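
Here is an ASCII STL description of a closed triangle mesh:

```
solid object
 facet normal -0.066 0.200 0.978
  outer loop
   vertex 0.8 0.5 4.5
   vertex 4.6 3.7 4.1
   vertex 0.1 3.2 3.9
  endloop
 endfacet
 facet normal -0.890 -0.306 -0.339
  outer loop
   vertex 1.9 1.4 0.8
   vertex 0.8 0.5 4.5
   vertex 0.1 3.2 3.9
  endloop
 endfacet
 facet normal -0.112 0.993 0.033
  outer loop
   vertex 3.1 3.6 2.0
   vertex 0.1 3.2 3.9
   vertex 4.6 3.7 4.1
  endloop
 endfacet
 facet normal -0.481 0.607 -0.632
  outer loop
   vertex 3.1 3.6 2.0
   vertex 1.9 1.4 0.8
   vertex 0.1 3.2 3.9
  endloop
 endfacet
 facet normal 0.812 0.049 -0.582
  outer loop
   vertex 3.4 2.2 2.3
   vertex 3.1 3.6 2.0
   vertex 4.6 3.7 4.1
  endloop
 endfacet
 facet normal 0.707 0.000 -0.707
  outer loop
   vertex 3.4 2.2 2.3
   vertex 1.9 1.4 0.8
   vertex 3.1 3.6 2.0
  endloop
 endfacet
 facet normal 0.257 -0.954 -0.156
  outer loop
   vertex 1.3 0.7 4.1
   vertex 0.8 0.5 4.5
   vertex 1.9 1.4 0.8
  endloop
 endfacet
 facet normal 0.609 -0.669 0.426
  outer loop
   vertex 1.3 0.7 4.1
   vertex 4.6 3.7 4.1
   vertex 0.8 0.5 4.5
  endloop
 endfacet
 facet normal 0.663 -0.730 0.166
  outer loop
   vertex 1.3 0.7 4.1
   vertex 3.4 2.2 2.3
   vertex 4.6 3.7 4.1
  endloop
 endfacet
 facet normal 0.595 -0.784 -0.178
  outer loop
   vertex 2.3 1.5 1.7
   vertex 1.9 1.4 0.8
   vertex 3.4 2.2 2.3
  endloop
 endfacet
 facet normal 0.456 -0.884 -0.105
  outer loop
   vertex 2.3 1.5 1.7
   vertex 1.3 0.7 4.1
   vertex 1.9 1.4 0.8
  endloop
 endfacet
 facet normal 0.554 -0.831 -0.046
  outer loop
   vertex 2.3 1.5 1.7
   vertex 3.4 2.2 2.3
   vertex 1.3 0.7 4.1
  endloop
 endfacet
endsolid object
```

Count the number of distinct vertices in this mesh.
8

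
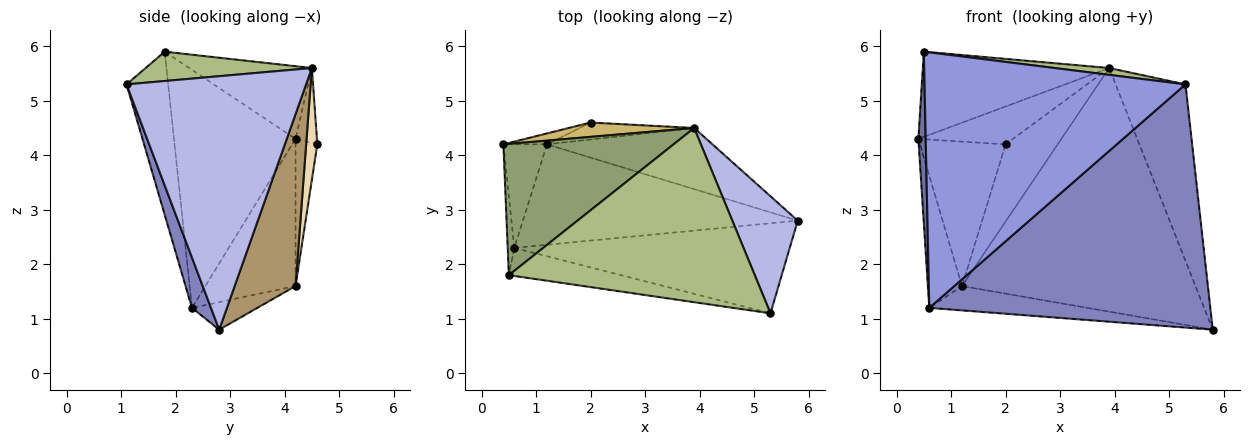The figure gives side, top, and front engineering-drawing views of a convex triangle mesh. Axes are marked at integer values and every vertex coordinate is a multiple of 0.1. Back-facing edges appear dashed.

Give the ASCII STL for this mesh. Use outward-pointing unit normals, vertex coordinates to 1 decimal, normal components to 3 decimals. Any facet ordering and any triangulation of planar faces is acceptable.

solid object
 facet normal -0.998 -0.060 -0.028
  outer loop
   vertex 0.6 2.3 1.2
   vertex 0.5 1.8 5.9
   vertex 0.4 4.2 4.3
  endloop
 endfacet
 facet normal 0.063 -0.936 -0.347
  outer loop
   vertex 0.6 2.3 1.2
   vertex 5.8 2.8 0.8
   vertex 5.3 1.1 5.3
  endloop
 endfacet
 facet normal -0.157 -0.982 -0.108
  outer loop
   vertex 0.6 2.3 1.2
   vertex 5.3 1.1 5.3
   vertex 0.5 1.8 5.9
  endloop
 endfacet
 facet normal 0.906 0.352 0.234
  outer loop
   vertex 3.9 4.5 5.6
   vertex 5.3 1.1 5.3
   vertex 5.8 2.8 0.8
  endloop
 endfacet
 facet normal -0.337 0.512 0.790
  outer loop
   vertex 3.9 4.5 5.6
   vertex 0.4 4.2 4.3
   vertex 0.5 1.8 5.9
  endloop
 endfacet
 facet normal 0.118 -0.039 0.992
  outer loop
   vertex 3.9 4.5 5.6
   vertex 0.5 1.8 5.9
   vertex 5.3 1.1 5.3
  endloop
 endfacet
 facet normal -0.901 0.341 -0.267
  outer loop
   vertex 1.2 4.2 1.6
   vertex 0.6 2.3 1.2
   vertex 0.4 4.2 4.3
  endloop
 endfacet
 facet normal -0.097 0.234 -0.967
  outer loop
   vertex 1.2 4.2 1.6
   vertex 5.8 2.8 0.8
   vertex 0.6 2.3 1.2
  endloop
 endfacet
 facet normal 0.245 0.940 -0.236
  outer loop
   vertex 1.2 4.2 1.6
   vertex 3.9 4.5 5.6
   vertex 5.8 2.8 0.8
  endloop
 endfacet
 facet normal -0.207 0.915 0.346
  outer loop
   vertex 2.0 4.6 4.2
   vertex 0.4 4.2 4.3
   vertex 3.9 4.5 5.6
  endloop
 endfacet
 facet normal -0.246 0.966 -0.073
  outer loop
   vertex 2.0 4.6 4.2
   vertex 1.2 4.2 1.6
   vertex 0.4 4.2 4.3
  endloop
 endfacet
 facet normal 0.205 0.956 -0.210
  outer loop
   vertex 2.0 4.6 4.2
   vertex 3.9 4.5 5.6
   vertex 1.2 4.2 1.6
  endloop
 endfacet
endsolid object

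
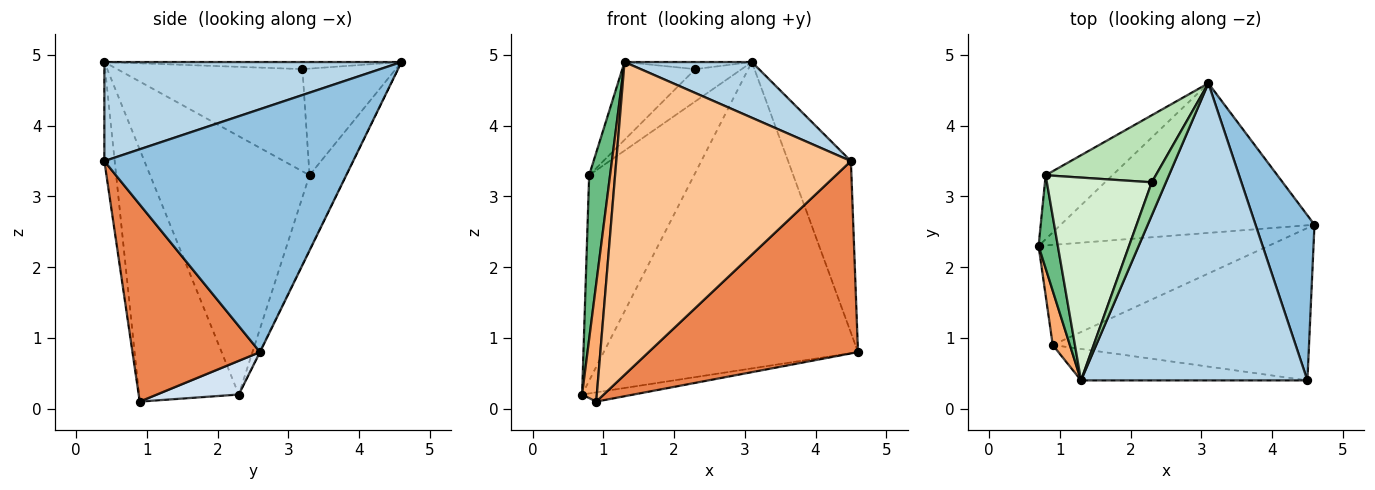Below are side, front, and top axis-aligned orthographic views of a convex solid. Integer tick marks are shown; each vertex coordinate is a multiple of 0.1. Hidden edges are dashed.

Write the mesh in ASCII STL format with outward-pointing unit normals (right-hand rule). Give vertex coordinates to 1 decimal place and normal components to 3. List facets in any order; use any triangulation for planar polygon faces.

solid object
 facet normal -0.002 0.899 -0.439
  outer loop
   vertex 3.1 4.6 4.9
   vertex 4.6 2.6 0.8
   vertex 0.7 2.3 0.2
  endloop
 endfacet
 facet normal 0.944 0.238 0.229
  outer loop
   vertex 3.1 4.6 4.9
   vertex 4.5 0.4 3.5
   vertex 4.6 2.6 0.8
  endloop
 endfacet
 facet normal 0.395 -0.169 0.903
  outer loop
   vertex 1.3 0.4 4.9
   vertex 4.5 0.4 3.5
   vertex 3.1 4.6 4.9
  endloop
 endfacet
 facet normal 0.145 0.091 -0.985
  outer loop
   vertex 0.9 0.9 0.1
   vertex 0.7 2.3 0.2
   vertex 4.6 2.6 0.8
  endloop
 endfacet
 facet normal 0.431 -0.707 -0.560
  outer loop
   vertex 0.9 0.9 0.1
   vertex 4.6 2.6 0.8
   vertex 4.5 0.4 3.5
  endloop
 endfacet
 facet normal -0.987 -0.146 0.067
  outer loop
   vertex 0.9 0.9 0.1
   vertex 1.3 0.4 4.9
   vertex 0.7 2.3 0.2
  endloop
 endfacet
 facet normal -0.044 -0.994 -0.100
  outer loop
   vertex 0.9 0.9 0.1
   vertex 4.5 0.4 3.5
   vertex 1.3 0.4 4.9
  endloop
 endfacet
 facet normal -0.316 0.906 -0.282
  outer loop
   vertex 0.8 3.3 3.3
   vertex 3.1 4.6 4.9
   vertex 0.7 2.3 0.2
  endloop
 endfacet
 facet normal -0.989 -0.130 0.074
  outer loop
   vertex 0.8 3.3 3.3
   vertex 0.7 2.3 0.2
   vertex 1.3 0.4 4.9
  endloop
 endfacet
 facet normal -0.439 0.188 0.878
  outer loop
   vertex 2.3 3.2 4.8
   vertex 1.3 0.4 4.9
   vertex 3.1 4.6 4.9
  endloop
 endfacet
 facet normal -0.657 0.327 0.679
  outer loop
   vertex 2.3 3.2 4.8
   vertex 3.1 4.6 4.9
   vertex 0.8 3.3 3.3
  endloop
 endfacet
 facet normal -0.673 0.265 0.691
  outer loop
   vertex 2.3 3.2 4.8
   vertex 0.8 3.3 3.3
   vertex 1.3 0.4 4.9
  endloop
 endfacet
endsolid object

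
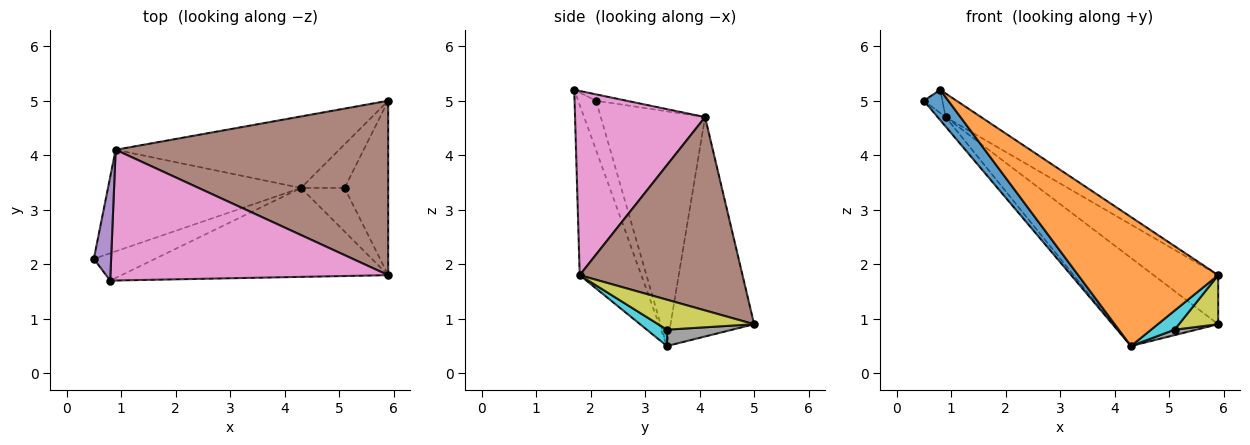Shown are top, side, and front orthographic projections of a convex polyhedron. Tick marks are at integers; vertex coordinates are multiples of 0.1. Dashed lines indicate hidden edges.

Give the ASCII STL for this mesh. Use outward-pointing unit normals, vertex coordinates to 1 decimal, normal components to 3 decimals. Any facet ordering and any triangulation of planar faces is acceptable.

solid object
 facet normal -0.476 -0.652 -0.590
  outer loop
   vertex 0.8 1.7 5.2
   vertex 0.5 2.1 5.0
   vertex 4.3 3.4 0.5
  endloop
 endfacet
 facet normal -0.341 -0.774 -0.534
  outer loop
   vertex 5.9 1.8 1.8
   vertex 0.8 1.7 5.2
   vertex 4.3 3.4 0.5
  endloop
 endfacet
 facet normal -0.771 0.059 -0.634
  outer loop
   vertex 0.9 4.1 4.7
   vertex 4.3 3.4 0.5
   vertex 0.5 2.1 5.0
  endloop
 endfacet
 facet normal -0.526 0.660 -0.536
  outer loop
   vertex 0.9 4.1 4.7
   vertex 5.9 5.0 0.9
   vertex 4.3 3.4 0.5
  endloop
 endfacet
 facet normal -0.338 0.205 0.918
  outer loop
   vertex 0.9 4.1 4.7
   vertex 0.5 2.1 5.0
   vertex 0.8 1.7 5.2
  endloop
 endfacet
 facet normal 0.564 0.224 0.795
  outer loop
   vertex 0.9 4.1 4.7
   vertex 5.9 1.8 1.8
   vertex 5.9 5.0 0.9
  endloop
 endfacet
 facet normal 0.546 0.149 0.824
  outer loop
   vertex 0.9 4.1 4.7
   vertex 0.8 1.7 5.2
   vertex 5.9 1.8 1.8
  endloop
 endfacet
 facet normal 0.349 -0.116 -0.930
  outer loop
   vertex 5.1 3.4 0.8
   vertex 4.3 3.4 0.5
   vertex 5.9 5.0 0.9
  endloop
 endfacet
 facet normal 0.552 -0.226 -0.803
  outer loop
   vertex 5.1 3.4 0.8
   vertex 5.9 5.0 0.9
   vertex 5.9 1.8 1.8
  endloop
 endfacet
 facet normal 0.325 -0.379 -0.866
  outer loop
   vertex 5.1 3.4 0.8
   vertex 5.9 1.8 1.8
   vertex 4.3 3.4 0.5
  endloop
 endfacet
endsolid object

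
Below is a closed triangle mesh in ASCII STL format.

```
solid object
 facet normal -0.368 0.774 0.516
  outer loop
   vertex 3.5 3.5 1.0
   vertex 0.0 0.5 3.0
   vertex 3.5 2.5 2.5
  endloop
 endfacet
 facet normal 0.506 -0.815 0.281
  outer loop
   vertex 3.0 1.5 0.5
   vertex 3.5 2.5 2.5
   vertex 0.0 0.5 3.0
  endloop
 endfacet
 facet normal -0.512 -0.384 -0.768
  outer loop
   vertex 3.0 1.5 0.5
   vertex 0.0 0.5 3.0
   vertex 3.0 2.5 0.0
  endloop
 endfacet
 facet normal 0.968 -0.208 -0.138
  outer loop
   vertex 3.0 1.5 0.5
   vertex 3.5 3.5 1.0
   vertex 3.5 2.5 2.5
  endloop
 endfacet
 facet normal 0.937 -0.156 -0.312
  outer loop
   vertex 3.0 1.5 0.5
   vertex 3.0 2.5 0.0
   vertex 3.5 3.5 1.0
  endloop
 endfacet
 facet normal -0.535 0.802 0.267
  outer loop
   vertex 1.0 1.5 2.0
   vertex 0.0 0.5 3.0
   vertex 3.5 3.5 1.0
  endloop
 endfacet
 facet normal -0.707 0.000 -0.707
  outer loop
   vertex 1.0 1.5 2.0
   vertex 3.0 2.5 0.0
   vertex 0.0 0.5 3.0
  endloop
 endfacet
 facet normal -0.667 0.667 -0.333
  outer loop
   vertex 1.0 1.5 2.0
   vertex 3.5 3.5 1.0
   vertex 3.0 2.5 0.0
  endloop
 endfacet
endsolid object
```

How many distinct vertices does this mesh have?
6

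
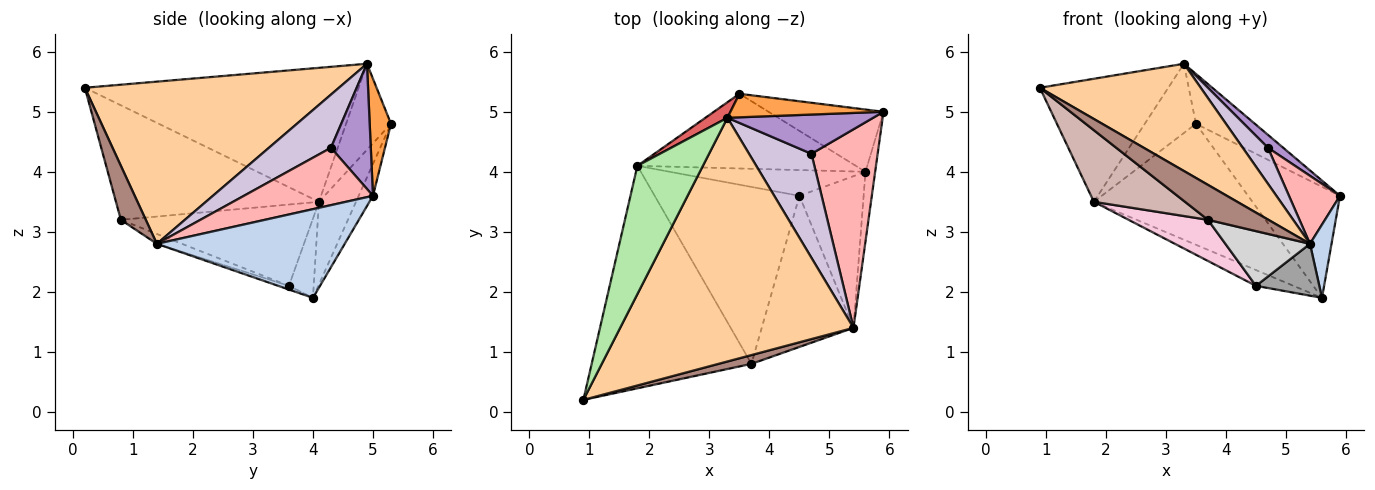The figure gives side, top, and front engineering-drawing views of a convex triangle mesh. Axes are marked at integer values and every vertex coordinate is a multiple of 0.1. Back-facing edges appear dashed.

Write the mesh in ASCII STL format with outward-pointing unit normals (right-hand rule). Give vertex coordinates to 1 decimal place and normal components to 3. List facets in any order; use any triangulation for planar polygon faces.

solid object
 facet normal -0.134 0.864 -0.485
  outer loop
   vertex 5.6 4.0 1.9
   vertex 3.5 5.3 4.8
   vertex 5.9 5.0 3.6
  endloop
 endfacet
 facet normal 0.988 -0.113 -0.108
  outer loop
   vertex 5.4 1.4 2.8
   vertex 5.6 4.0 1.9
   vertex 5.9 5.0 3.6
  endloop
 endfacet
 facet normal 0.310 0.860 0.406
  outer loop
   vertex 3.3 4.9 5.8
   vertex 5.9 5.0 3.6
   vertex 3.5 5.3 4.8
  endloop
 endfacet
 facet normal 0.537 -0.340 0.772
  outer loop
   vertex 3.3 4.9 5.8
   vertex 0.9 0.2 5.4
   vertex 5.4 1.4 2.8
  endloop
 endfacet
 facet normal -0.195 0.835 -0.515
  outer loop
   vertex 1.8 4.1 3.5
   vertex 3.5 5.3 4.8
   vertex 5.6 4.0 1.9
  endloop
 endfacet
 facet normal -0.828 0.388 0.405
  outer loop
   vertex 1.8 4.1 3.5
   vertex 0.9 0.2 5.4
   vertex 3.3 4.9 5.8
  endloop
 endfacet
 facet normal -0.650 0.741 0.166
  outer loop
   vertex 1.8 4.1 3.5
   vertex 3.3 4.9 5.8
   vertex 3.5 5.3 4.8
  endloop
 endfacet
 facet normal 0.634 -0.251 0.732
  outer loop
   vertex 4.7 4.3 4.4
   vertex 5.4 1.4 2.8
   vertex 5.9 5.0 3.6
  endloop
 endfacet
 facet normal 0.632 -0.242 0.736
  outer loop
   vertex 4.7 4.3 4.4
   vertex 5.9 5.0 3.6
   vertex 3.3 4.9 5.8
  endloop
 endfacet
 facet normal 0.627 -0.255 0.736
  outer loop
   vertex 4.7 4.3 4.4
   vertex 3.3 4.9 5.8
   vertex 5.4 1.4 2.8
  endloop
 endfacet
 facet normal 0.371 -0.900 0.227
  outer loop
   vertex 3.7 0.8 3.2
   vertex 5.4 1.4 2.8
   vertex 0.9 0.2 5.4
  endloop
 endfacet
 facet normal -0.564 -0.253 -0.786
  outer loop
   vertex 3.7 0.8 3.2
   vertex 0.9 0.2 5.4
   vertex 1.8 4.1 3.5
  endloop
 endfacet
 facet normal -0.326 0.494 -0.806
  outer loop
   vertex 4.5 3.6 2.1
   vertex 1.8 4.1 3.5
   vertex 5.6 4.0 1.9
  endloop
 endfacet
 facet normal -0.480 -0.199 -0.855
  outer loop
   vertex 4.5 3.6 2.1
   vertex 3.7 0.8 3.2
   vertex 1.8 4.1 3.5
  endloop
 endfacet
 facet normal -0.054 -0.323 -0.945
  outer loop
   vertex 4.5 3.6 2.1
   vertex 5.6 4.0 1.9
   vertex 5.4 1.4 2.8
  endloop
 endfacet
 facet normal -0.101 -0.339 -0.935
  outer loop
   vertex 4.5 3.6 2.1
   vertex 5.4 1.4 2.8
   vertex 3.7 0.8 3.2
  endloop
 endfacet
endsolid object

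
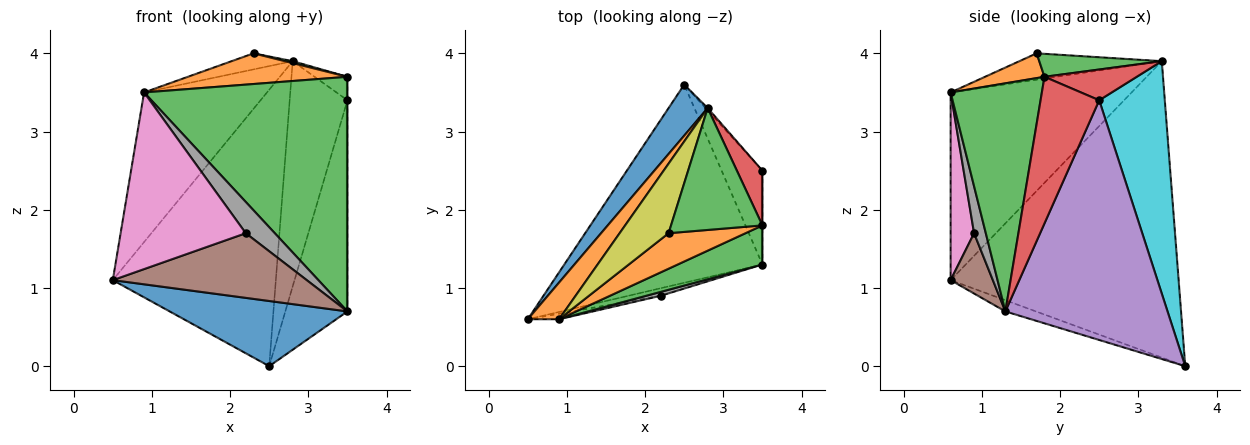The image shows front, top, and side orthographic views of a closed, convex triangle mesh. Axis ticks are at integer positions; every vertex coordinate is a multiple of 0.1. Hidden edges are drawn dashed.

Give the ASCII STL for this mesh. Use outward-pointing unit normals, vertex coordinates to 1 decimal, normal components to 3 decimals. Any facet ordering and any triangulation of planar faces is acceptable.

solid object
 facet normal -0.054 -0.312 -0.949
  outer loop
   vertex 3.5 1.3 0.7
   vertex 0.5 0.6 1.1
   vertex 2.5 3.6 0.0
  endloop
 endfacet
 facet normal 0.237 -0.635 0.735
  outer loop
   vertex 0.9 0.6 3.5
   vertex 3.5 1.8 3.7
   vertex 2.3 1.7 4.0
  endloop
 endfacet
 facet normal 0.405 -0.902 0.150
  outer loop
   vertex 0.9 0.6 3.5
   vertex 3.5 1.3 0.7
   vertex 3.5 1.8 3.7
  endloop
 endfacet
 facet normal 1.000 0.000 0.000
  outer loop
   vertex 3.5 2.5 3.4
   vertex 3.5 1.8 3.7
   vertex 3.5 1.3 0.7
  endloop
 endfacet
 facet normal 0.922 0.353 -0.157
  outer loop
   vertex 3.5 2.5 3.4
   vertex 3.5 1.3 0.7
   vertex 2.5 3.6 0.0
  endloop
 endfacet
 facet normal 0.211 -0.971 -0.114
  outer loop
   vertex 2.2 0.9 1.7
   vertex 0.5 0.6 1.1
   vertex 3.5 1.3 0.7
  endloop
 endfacet
 facet normal 0.184 -0.982 -0.031
  outer loop
   vertex 2.2 0.9 1.7
   vertex 0.9 0.6 3.5
   vertex 0.5 0.6 1.1
  endloop
 endfacet
 facet normal 0.372 -0.921 0.115
  outer loop
   vertex 2.2 0.9 1.7
   vertex 3.5 1.3 0.7
   vertex 0.9 0.6 3.5
  endloop
 endfacet
 facet normal -0.465 0.199 0.863
  outer loop
   vertex 2.8 3.3 3.9
   vertex 0.9 0.6 3.5
   vertex 2.3 1.7 4.0
  endloop
 endfacet
 facet normal 0.750 0.661 -0.007
  outer loop
   vertex 2.8 3.3 3.9
   vertex 3.5 2.5 3.4
   vertex 2.5 3.6 0.0
  endloop
 endfacet
 facet normal -0.809 0.578 0.107
  outer loop
   vertex 2.8 3.3 3.9
   vertex 2.5 3.6 0.0
   vertex 0.5 0.6 1.1
  endloop
 endfacet
 facet normal -0.820 0.556 0.137
  outer loop
   vertex 2.8 3.3 3.9
   vertex 0.5 0.6 1.1
   vertex 0.9 0.6 3.5
  endloop
 endfacet
 facet normal 0.244 -0.016 0.970
  outer loop
   vertex 2.8 3.3 3.9
   vertex 2.3 1.7 4.0
   vertex 3.5 1.8 3.7
  endloop
 endfacet
 facet normal 0.742 0.264 0.616
  outer loop
   vertex 2.8 3.3 3.9
   vertex 3.5 1.8 3.7
   vertex 3.5 2.5 3.4
  endloop
 endfacet
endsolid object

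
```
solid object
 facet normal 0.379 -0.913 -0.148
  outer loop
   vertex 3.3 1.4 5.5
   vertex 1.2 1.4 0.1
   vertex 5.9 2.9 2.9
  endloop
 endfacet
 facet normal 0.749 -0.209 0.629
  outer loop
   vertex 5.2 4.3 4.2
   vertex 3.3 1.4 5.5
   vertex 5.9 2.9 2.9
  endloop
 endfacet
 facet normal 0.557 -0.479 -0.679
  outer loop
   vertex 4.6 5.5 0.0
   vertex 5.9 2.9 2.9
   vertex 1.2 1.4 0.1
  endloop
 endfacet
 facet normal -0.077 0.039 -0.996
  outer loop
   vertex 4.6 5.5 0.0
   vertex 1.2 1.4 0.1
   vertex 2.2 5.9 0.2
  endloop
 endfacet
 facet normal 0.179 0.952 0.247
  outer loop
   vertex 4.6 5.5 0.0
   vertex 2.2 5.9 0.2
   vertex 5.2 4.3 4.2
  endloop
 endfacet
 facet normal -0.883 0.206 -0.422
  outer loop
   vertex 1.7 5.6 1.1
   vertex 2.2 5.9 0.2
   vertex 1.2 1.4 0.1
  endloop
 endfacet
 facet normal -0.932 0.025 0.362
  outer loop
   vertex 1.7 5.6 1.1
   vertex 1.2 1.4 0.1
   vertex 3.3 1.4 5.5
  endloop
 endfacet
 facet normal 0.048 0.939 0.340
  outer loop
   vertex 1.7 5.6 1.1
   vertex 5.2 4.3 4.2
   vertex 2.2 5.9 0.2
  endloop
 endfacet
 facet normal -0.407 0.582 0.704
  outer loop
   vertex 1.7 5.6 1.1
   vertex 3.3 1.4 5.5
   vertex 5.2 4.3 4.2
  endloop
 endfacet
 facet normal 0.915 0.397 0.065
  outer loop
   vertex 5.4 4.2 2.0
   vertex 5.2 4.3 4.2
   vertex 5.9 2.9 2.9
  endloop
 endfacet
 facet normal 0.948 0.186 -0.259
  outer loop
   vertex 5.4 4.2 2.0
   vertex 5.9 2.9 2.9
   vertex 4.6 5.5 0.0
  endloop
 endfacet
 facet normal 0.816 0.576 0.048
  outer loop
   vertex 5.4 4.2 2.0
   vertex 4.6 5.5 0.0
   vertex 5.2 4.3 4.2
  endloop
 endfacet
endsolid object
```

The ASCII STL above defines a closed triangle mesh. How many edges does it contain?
18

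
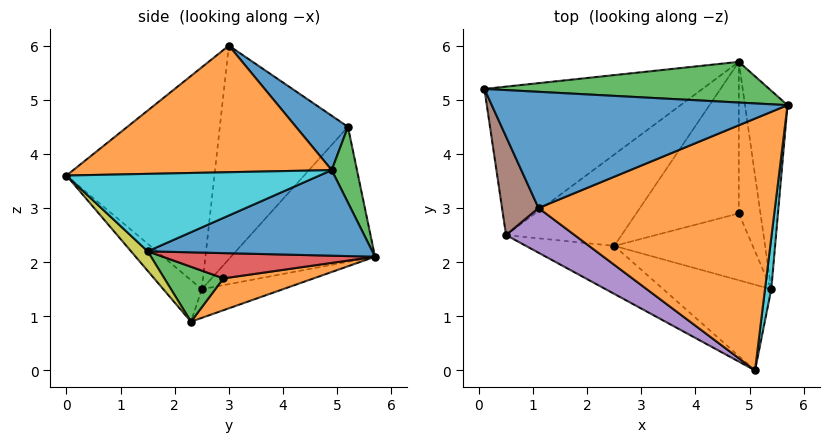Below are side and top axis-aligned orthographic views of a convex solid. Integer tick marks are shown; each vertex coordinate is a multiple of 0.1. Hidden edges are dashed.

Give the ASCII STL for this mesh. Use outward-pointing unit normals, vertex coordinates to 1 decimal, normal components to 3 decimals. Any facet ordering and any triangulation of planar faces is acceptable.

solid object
 facet normal 0.144 0.601 0.786
  outer loop
   vertex 1.1 3.0 6.0
   vertex 5.7 4.9 3.7
   vertex 0.1 5.2 4.5
  endloop
 endfacet
 facet normal 0.471 -0.076 0.879
  outer loop
   vertex 1.1 3.0 6.0
   vertex 5.1 0.0 3.6
   vertex 5.7 4.9 3.7
  endloop
 endfacet
 facet normal 0.106 0.912 0.397
  outer loop
   vertex 4.8 5.7 2.1
   vertex 0.1 5.2 4.5
   vertex 5.7 4.9 3.7
  endloop
 endfacet
 facet normal -0.232 -0.839 -0.492
  outer loop
   vertex 0.5 2.5 1.5
   vertex 2.5 2.3 0.9
   vertex 5.1 0.0 3.6
  endloop
 endfacet
 facet normal -0.528 -0.834 0.163
  outer loop
   vertex 0.5 2.5 1.5
   vertex 5.1 0.0 3.6
   vertex 1.1 3.0 6.0
  endloop
 endfacet
 facet normal -0.935 -0.316 0.160
  outer loop
   vertex 0.5 2.5 1.5
   vertex 1.1 3.0 6.0
   vertex 0.1 5.2 4.5
  endloop
 endfacet
 facet normal -0.398 0.655 -0.643
  outer loop
   vertex 0.5 2.5 1.5
   vertex 0.1 5.2 4.5
   vertex 4.8 5.7 2.1
  endloop
 endfacet
 facet normal -0.215 0.451 -0.866
  outer loop
   vertex 0.5 2.5 1.5
   vertex 4.8 5.7 2.1
   vertex 2.5 2.3 0.9
  endloop
 endfacet
 facet normal 0.129 -0.690 -0.712
  outer loop
   vertex 5.4 1.5 2.2
   vertex 5.1 0.0 3.6
   vertex 2.5 2.3 0.9
  endloop
 endfacet
 facet normal 0.989 -0.123 0.080
  outer loop
   vertex 5.4 1.5 2.2
   vertex 5.7 4.9 3.7
   vertex 5.1 0.0 3.6
  endloop
 endfacet
 facet normal 0.889 0.117 -0.442
  outer loop
   vertex 5.4 1.5 2.2
   vertex 4.8 5.7 2.1
   vertex 5.7 4.9 3.7
  endloop
 endfacet
 facet normal 0.294 0.135 -0.946
  outer loop
   vertex 4.8 2.9 1.7
   vertex 2.5 2.3 0.9
   vertex 4.8 5.7 2.1
  endloop
 endfacet
 facet normal 0.363 -0.171 -0.916
  outer loop
   vertex 4.8 2.9 1.7
   vertex 5.4 1.5 2.2
   vertex 2.5 2.3 0.9
  endloop
 endfacet
 facet normal 0.756 0.093 -0.648
  outer loop
   vertex 4.8 2.9 1.7
   vertex 4.8 5.7 2.1
   vertex 5.4 1.5 2.2
  endloop
 endfacet
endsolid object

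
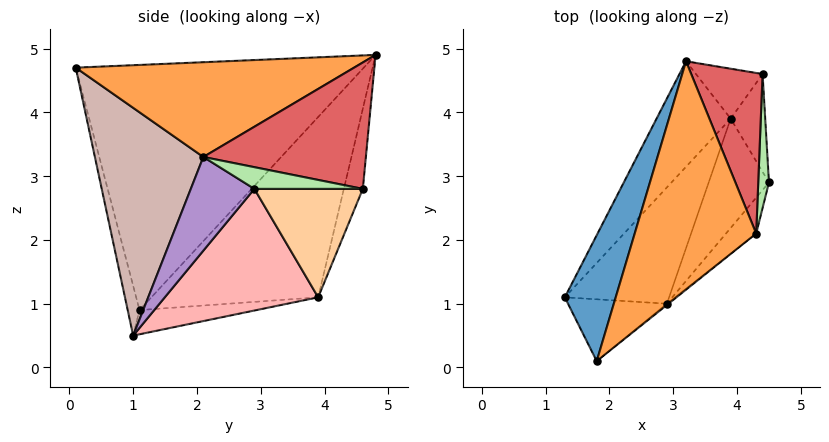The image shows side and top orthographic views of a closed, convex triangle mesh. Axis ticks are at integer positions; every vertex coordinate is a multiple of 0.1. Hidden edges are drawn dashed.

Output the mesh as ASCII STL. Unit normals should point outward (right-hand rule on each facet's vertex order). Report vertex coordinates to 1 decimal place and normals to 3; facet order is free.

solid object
 facet normal -0.942 0.272 0.196
  outer loop
   vertex 1.8 0.1 4.7
   vertex 3.2 4.8 4.9
   vertex 1.3 1.1 0.9
  endloop
 endfacet
 facet normal -0.692 0.663 -0.285
  outer loop
   vertex 3.9 3.9 1.1
   vertex 1.3 1.1 0.9
   vertex 3.2 4.8 4.9
  endloop
 endfacet
 facet normal 0.601 -0.212 0.771
  outer loop
   vertex 4.3 2.1 3.3
   vertex 3.2 4.8 4.9
   vertex 1.8 0.1 4.7
  endloop
 endfacet
 facet normal 0.951 0.056 -0.303
  outer loop
   vertex 4.4 4.6 2.8
   vertex 4.5 2.9 2.8
   vertex 3.9 3.9 1.1
  endloop
 endfacet
 facet normal -0.330 0.903 -0.275
  outer loop
   vertex 4.4 4.6 2.8
   vertex 3.9 3.9 1.1
   vertex 3.2 4.8 4.9
  endloop
 endfacet
 facet normal 0.895 0.053 0.442
  outer loop
   vertex 4.4 4.6 2.8
   vertex 4.3 2.1 3.3
   vertex 4.5 2.9 2.8
  endloop
 endfacet
 facet normal 0.869 0.063 0.491
  outer loop
   vertex 4.4 4.6 2.8
   vertex 3.2 4.8 4.9
   vertex 4.3 2.1 3.3
  endloop
 endfacet
 facet normal 0.876 -0.212 -0.434
  outer loop
   vertex 2.9 1.0 0.5
   vertex 3.9 3.9 1.1
   vertex 4.5 2.9 2.8
  endloop
 endfacet
 facet normal 0.874 -0.395 -0.282
  outer loop
   vertex 2.9 1.0 0.5
   vertex 4.5 2.9 2.8
   vertex 4.3 2.1 3.3
  endloop
 endfacet
 facet normal -0.218 0.269 -0.938
  outer loop
   vertex 2.9 1.0 0.5
   vertex 1.3 1.1 0.9
   vertex 3.9 3.9 1.1
  endloop
 endfacet
 facet normal -0.120 -0.964 -0.238
  outer loop
   vertex 2.9 1.0 0.5
   vertex 1.8 0.1 4.7
   vertex 1.3 1.1 0.9
  endloop
 endfacet
 facet normal 0.623 -0.782 -0.004
  outer loop
   vertex 2.9 1.0 0.5
   vertex 4.3 2.1 3.3
   vertex 1.8 0.1 4.7
  endloop
 endfacet
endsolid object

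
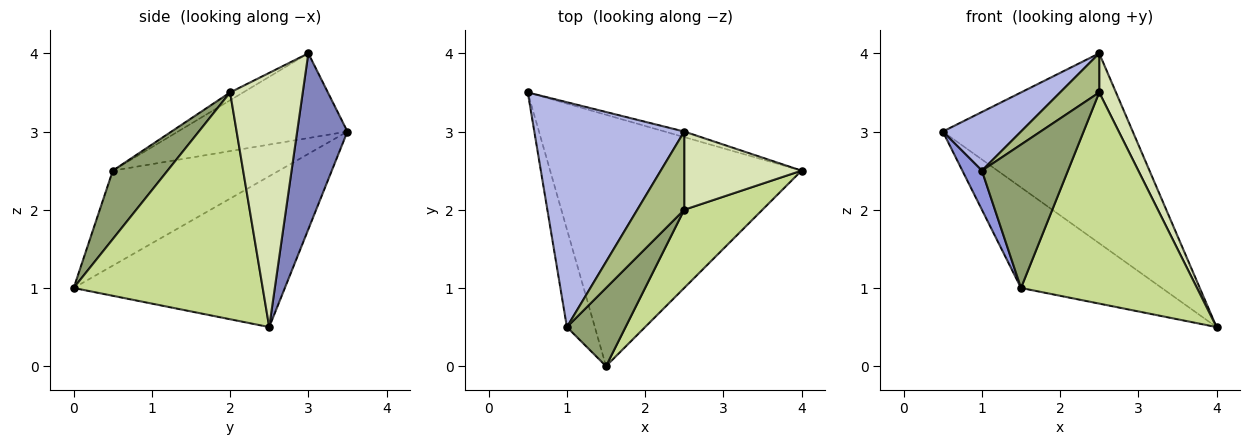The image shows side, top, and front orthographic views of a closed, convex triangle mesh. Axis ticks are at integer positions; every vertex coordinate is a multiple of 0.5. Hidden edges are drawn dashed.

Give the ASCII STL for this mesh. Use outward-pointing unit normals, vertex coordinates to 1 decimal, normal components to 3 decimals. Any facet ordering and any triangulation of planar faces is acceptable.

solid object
 facet normal -0.487 0.324 -0.811
  outer loop
   vertex 1.5 0.0 1.0
   vertex 0.5 3.5 3.0
   vertex 4.0 2.5 0.5
  endloop
 endfacet
 facet normal 0.256 0.966 -0.028
  outer loop
   vertex 2.5 3.0 4.0
   vertex 4.0 2.5 0.5
   vertex 0.5 3.5 3.0
  endloop
 endfacet
 facet normal -0.953 -0.112 -0.280
  outer loop
   vertex 1.0 0.5 2.5
   vertex 0.5 3.5 3.0
   vertex 1.5 0.0 1.0
  endloop
 endfacet
 facet normal -0.480 -0.221 0.849
  outer loop
   vertex 1.0 0.5 2.5
   vertex 2.5 3.0 4.0
   vertex 0.5 3.5 3.0
  endloop
 endfacet
 facet normal 0.488 -0.766 0.418
  outer loop
   vertex 2.5 2.0 3.5
   vertex 1.0 0.5 2.5
   vertex 1.5 0.0 1.0
  endloop
 endfacet
 facet normal -0.147 -0.442 0.885
  outer loop
   vertex 2.5 2.0 3.5
   vertex 2.5 3.0 4.0
   vertex 1.0 0.5 2.5
  endloop
 endfacet
 facet normal 0.710 -0.661 0.245
  outer loop
   vertex 2.5 2.0 3.5
   vertex 1.5 0.0 1.0
   vertex 4.0 2.5 0.5
  endloop
 endfacet
 facet normal 0.889 -0.205 0.410
  outer loop
   vertex 2.5 2.0 3.5
   vertex 4.0 2.5 0.5
   vertex 2.5 3.0 4.0
  endloop
 endfacet
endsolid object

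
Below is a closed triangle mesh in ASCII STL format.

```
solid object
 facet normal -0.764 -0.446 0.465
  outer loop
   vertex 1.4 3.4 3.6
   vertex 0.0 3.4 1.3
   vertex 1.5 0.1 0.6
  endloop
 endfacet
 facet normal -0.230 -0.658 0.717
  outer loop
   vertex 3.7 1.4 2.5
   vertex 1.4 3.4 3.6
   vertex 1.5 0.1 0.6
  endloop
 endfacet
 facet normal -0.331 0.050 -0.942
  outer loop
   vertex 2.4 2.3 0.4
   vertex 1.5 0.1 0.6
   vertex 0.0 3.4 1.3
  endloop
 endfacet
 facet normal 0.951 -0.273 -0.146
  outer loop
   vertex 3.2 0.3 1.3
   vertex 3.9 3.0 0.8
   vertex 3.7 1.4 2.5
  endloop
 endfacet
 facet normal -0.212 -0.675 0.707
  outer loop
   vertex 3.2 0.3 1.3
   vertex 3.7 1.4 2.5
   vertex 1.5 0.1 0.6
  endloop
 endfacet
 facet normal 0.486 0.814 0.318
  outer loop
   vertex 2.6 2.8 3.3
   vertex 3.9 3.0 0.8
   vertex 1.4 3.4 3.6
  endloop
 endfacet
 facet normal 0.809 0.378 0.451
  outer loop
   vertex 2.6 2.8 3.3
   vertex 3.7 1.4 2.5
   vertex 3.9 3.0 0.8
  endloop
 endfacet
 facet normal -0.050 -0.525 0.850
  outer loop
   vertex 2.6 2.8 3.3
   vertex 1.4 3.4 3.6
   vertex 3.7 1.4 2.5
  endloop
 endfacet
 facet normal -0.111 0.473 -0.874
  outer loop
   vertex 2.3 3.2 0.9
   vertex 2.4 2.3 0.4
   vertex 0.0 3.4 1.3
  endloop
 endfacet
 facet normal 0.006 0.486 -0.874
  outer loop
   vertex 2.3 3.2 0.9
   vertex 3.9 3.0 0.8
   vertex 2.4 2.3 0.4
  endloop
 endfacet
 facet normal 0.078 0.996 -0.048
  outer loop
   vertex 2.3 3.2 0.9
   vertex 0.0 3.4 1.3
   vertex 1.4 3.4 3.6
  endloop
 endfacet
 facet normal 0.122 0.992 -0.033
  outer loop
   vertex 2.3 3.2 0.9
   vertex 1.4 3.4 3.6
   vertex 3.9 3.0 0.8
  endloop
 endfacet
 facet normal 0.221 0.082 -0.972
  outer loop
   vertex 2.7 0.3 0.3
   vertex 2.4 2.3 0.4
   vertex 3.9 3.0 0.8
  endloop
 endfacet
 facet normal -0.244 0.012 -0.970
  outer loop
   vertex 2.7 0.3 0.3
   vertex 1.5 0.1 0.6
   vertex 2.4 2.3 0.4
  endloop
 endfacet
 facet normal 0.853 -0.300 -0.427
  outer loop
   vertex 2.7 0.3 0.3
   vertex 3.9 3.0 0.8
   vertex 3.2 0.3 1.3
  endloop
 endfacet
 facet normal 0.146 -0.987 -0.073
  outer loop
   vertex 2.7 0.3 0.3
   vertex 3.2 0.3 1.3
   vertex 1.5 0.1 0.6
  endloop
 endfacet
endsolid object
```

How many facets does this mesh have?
16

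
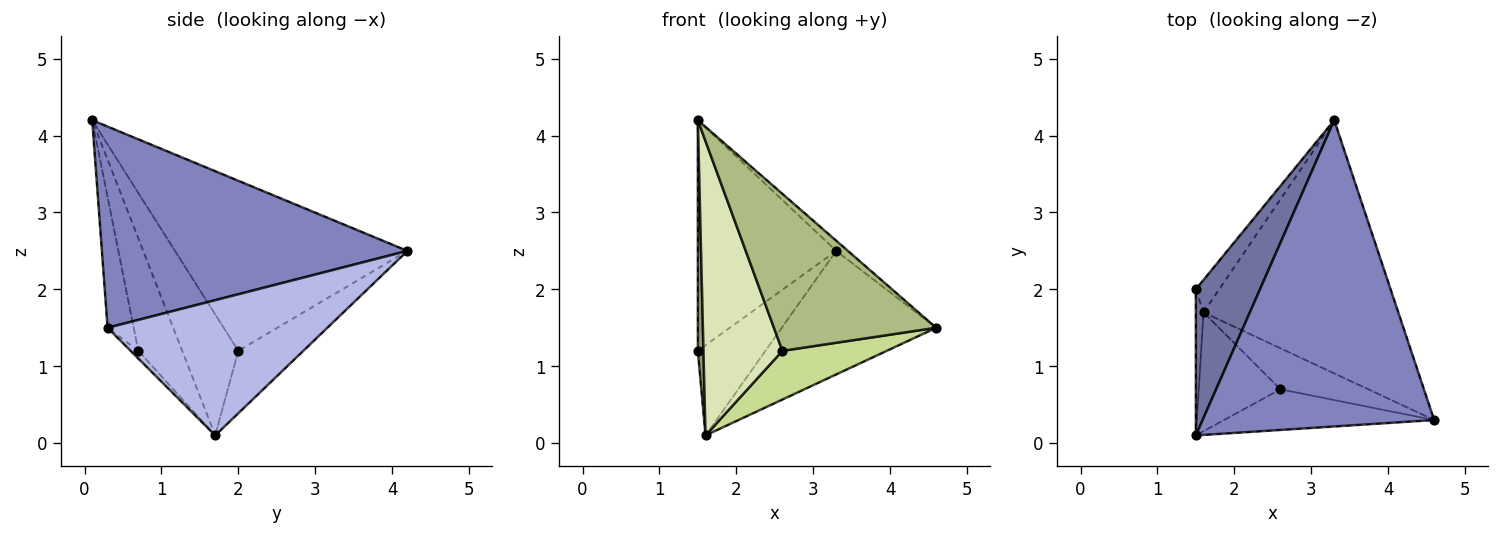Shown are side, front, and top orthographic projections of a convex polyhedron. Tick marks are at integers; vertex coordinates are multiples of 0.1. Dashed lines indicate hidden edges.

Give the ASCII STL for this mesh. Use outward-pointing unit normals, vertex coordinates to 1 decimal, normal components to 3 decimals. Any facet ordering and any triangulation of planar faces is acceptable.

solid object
 facet normal -0.817 0.487 0.308
  outer loop
   vertex 1.5 0.1 4.2
   vertex 3.3 4.2 2.5
   vertex 1.5 2.0 1.2
  endloop
 endfacet
 facet normal 0.656 0.025 0.755
  outer loop
   vertex 1.5 0.1 4.2
   vertex 4.6 0.3 1.5
   vertex 3.3 4.2 2.5
  endloop
 endfacet
 facet normal -0.671 0.698 -0.251
  outer loop
   vertex 1.6 1.7 0.1
   vertex 1.5 2.0 1.2
   vertex 3.3 4.2 2.5
  endloop
 endfacet
 facet normal 0.529 0.372 -0.762
  outer loop
   vertex 1.6 1.7 0.1
   vertex 3.3 4.2 2.5
   vertex 4.6 0.3 1.5
  endloop
 endfacet
 facet normal -0.993 -0.100 -0.063
  outer loop
   vertex 1.6 1.7 0.1
   vertex 1.5 0.1 4.2
   vertex 1.5 2.0 1.2
  endloop
 endfacet
 facet normal -0.154 -0.956 -0.248
  outer loop
   vertex 2.6 0.7 1.2
   vertex 4.6 0.3 1.5
   vertex 1.5 0.1 4.2
  endloop
 endfacet
 facet normal -0.056 -0.764 -0.643
  outer loop
   vertex 2.6 0.7 1.2
   vertex 1.6 1.7 0.1
   vertex 4.6 0.3 1.5
  endloop
 endfacet
 facet normal -0.458 -0.824 -0.333
  outer loop
   vertex 2.6 0.7 1.2
   vertex 1.5 0.1 4.2
   vertex 1.6 1.7 0.1
  endloop
 endfacet
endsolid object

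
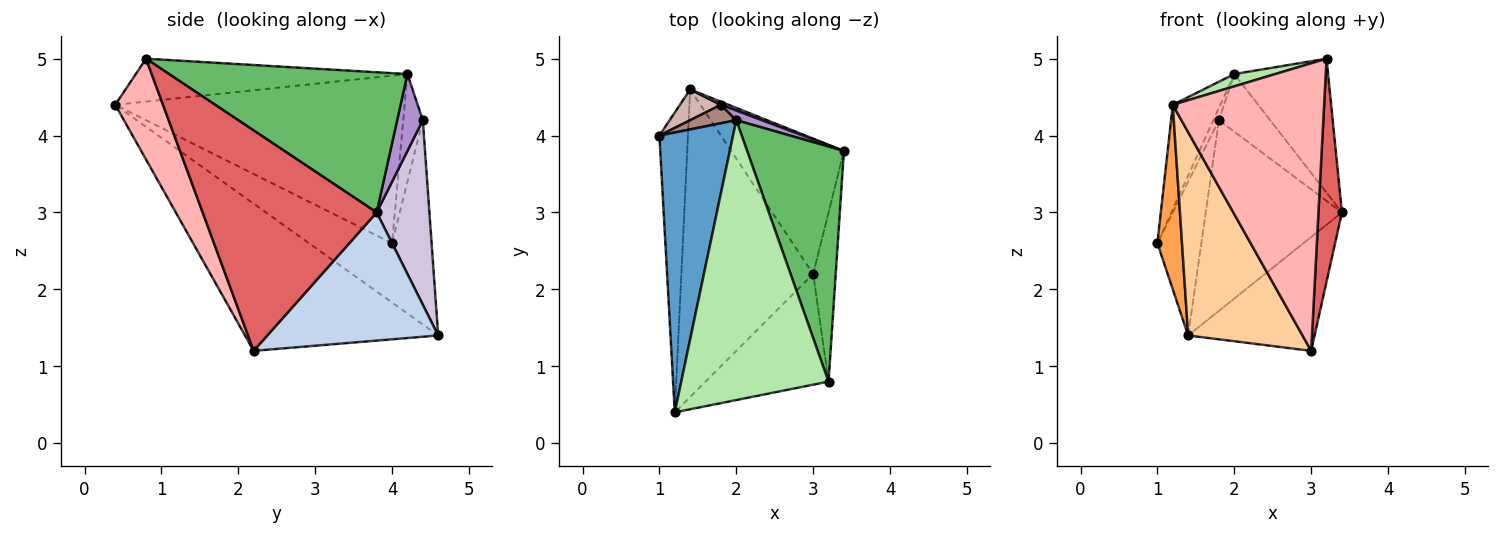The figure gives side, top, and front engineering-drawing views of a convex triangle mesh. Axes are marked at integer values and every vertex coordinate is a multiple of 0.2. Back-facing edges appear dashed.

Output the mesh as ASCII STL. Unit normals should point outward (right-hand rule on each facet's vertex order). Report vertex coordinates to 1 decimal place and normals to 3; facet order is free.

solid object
 facet normal -0.905 0.149 0.398
  outer loop
   vertex 2.0 4.2 4.8
   vertex 1.0 4.0 2.6
   vertex 1.2 0.4 4.4
  endloop
 endfacet
 facet normal 0.656 0.486 -0.577
  outer loop
   vertex 1.4 4.6 1.4
   vertex 3.4 3.8 3.0
   vertex 3.0 2.2 1.2
  endloop
 endfacet
 facet normal -0.871 -0.258 -0.419
  outer loop
   vertex 1.4 4.6 1.4
   vertex 1.2 0.4 4.4
   vertex 1.0 4.0 2.6
  endloop
 endfacet
 facet normal -0.682 -0.404 -0.610
  outer loop
   vertex 1.4 4.6 1.4
   vertex 3.0 2.2 1.2
   vertex 1.2 0.4 4.4
  endloop
 endfacet
 facet normal 0.783 0.308 0.540
  outer loop
   vertex 3.2 0.8 5.0
   vertex 3.4 3.8 3.0
   vertex 2.0 4.2 4.8
  endloop
 endfacet
 facet normal -0.279 -0.042 0.959
  outer loop
   vertex 3.2 0.8 5.0
   vertex 2.0 4.2 4.8
   vertex 1.2 0.4 4.4
  endloop
 endfacet
 facet normal 0.986 -0.133 -0.101
  outer loop
   vertex 3.2 0.8 5.0
   vertex 3.0 2.2 1.2
   vertex 3.4 3.8 3.0
  endloop
 endfacet
 facet normal 0.282 -0.895 -0.345
  outer loop
   vertex 3.2 0.8 5.0
   vertex 1.2 0.4 4.4
   vertex 3.0 2.2 1.2
  endloop
 endfacet
 facet normal 0.442 0.885 0.147
  outer loop
   vertex 1.8 4.4 4.2
   vertex 2.0 4.2 4.8
   vertex 3.4 3.8 3.0
  endloop
 endfacet
 facet normal 0.361 0.932 0.015
  outer loop
   vertex 1.8 4.4 4.2
   vertex 3.4 3.8 3.0
   vertex 1.4 4.6 1.4
  endloop
 endfacet
 facet normal -0.889 0.254 0.381
  outer loop
   vertex 1.8 4.4 4.2
   vertex 1.0 4.0 2.6
   vertex 2.0 4.2 4.8
  endloop
 endfacet
 facet normal -0.662 0.735 0.147
  outer loop
   vertex 1.8 4.4 4.2
   vertex 1.4 4.6 1.4
   vertex 1.0 4.0 2.6
  endloop
 endfacet
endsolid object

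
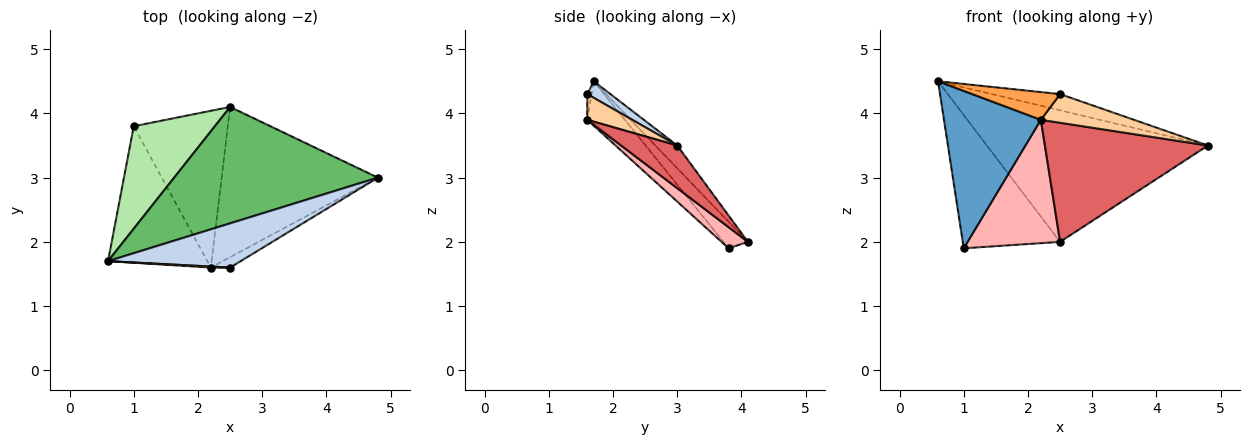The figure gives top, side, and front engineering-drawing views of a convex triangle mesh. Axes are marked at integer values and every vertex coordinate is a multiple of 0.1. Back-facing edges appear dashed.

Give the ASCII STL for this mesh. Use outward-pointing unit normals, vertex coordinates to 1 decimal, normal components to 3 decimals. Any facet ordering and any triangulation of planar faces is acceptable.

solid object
 facet normal -0.281 -0.725 -0.629
  outer loop
   vertex 2.2 1.6 3.9
   vertex 0.6 1.7 4.5
   vertex 1.0 3.8 1.9
  endloop
 endfacet
 facet normal 0.116 0.342 0.932
  outer loop
   vertex 2.5 1.6 4.3
   vertex 4.8 3.0 3.5
   vertex 0.6 1.7 4.5
  endloop
 endfacet
 facet normal -0.049 -0.998 0.037
  outer loop
   vertex 2.5 1.6 4.3
   vertex 0.6 1.7 4.5
   vertex 2.2 1.6 3.9
  endloop
 endfacet
 facet normal 0.413 -0.856 -0.310
  outer loop
   vertex 2.5 1.6 4.3
   vertex 2.2 1.6 3.9
   vertex 4.8 3.0 3.5
  endloop
 endfacet
 facet normal -0.074 0.747 0.661
  outer loop
   vertex 2.5 4.1 2.0
   vertex 0.6 1.7 4.5
   vertex 4.8 3.0 3.5
  endloop
 endfacet
 facet normal -0.195 0.777 0.598
  outer loop
   vertex 2.5 4.1 2.0
   vertex 1.0 3.8 1.9
   vertex 0.6 1.7 4.5
  endloop
 endfacet
 facet normal 0.209 -0.607 -0.766
  outer loop
   vertex 2.5 4.1 2.0
   vertex 4.8 3.0 3.5
   vertex 2.2 1.6 3.9
  endloop
 endfacet
 facet normal 0.173 -0.609 -0.774
  outer loop
   vertex 2.5 4.1 2.0
   vertex 2.2 1.6 3.9
   vertex 1.0 3.8 1.9
  endloop
 endfacet
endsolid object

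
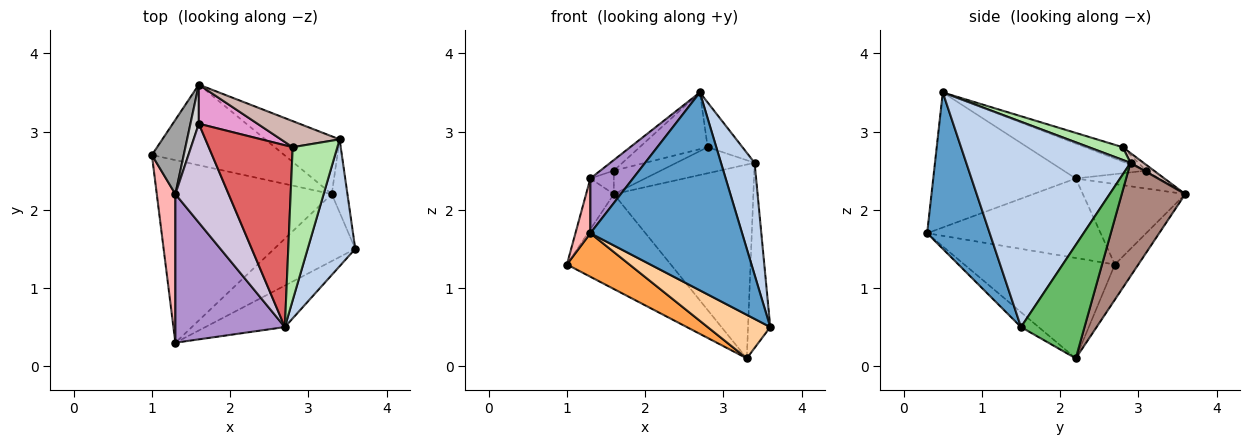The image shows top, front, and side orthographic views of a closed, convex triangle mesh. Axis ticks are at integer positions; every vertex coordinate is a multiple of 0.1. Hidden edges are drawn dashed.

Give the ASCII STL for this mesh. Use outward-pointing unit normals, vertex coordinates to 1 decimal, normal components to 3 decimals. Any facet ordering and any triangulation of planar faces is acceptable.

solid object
 facet normal 0.374 -0.908 -0.190
  outer loop
   vertex 2.7 0.5 3.5
   vertex 1.3 0.3 1.7
   vertex 3.6 1.5 0.5
  endloop
 endfacet
 facet normal 0.955 -0.196 0.221
  outer loop
   vertex 3.4 2.9 2.6
   vertex 2.7 0.5 3.5
   vertex 3.6 1.5 0.5
  endloop
 endfacet
 facet normal -0.487 -0.202 -0.849
  outer loop
   vertex 3.3 2.2 0.1
   vertex 1.3 0.3 1.7
   vertex 1.0 2.7 1.3
  endloop
 endfacet
 facet normal -0.151 -0.539 -0.829
  outer loop
   vertex 3.3 2.2 0.1
   vertex 3.6 1.5 0.5
   vertex 1.3 0.3 1.7
  endloop
 endfacet
 facet normal 0.936 0.327 -0.129
  outer loop
   vertex 3.3 2.2 0.1
   vertex 3.4 2.9 2.6
   vertex 3.6 1.5 0.5
  endloop
 endfacet
 facet normal 0.264 0.270 0.926
  outer loop
   vertex 2.8 2.8 2.8
   vertex 2.7 0.5 3.5
   vertex 3.4 2.9 2.6
  endloop
 endfacet
 facet normal -0.162 0.294 0.942
  outer loop
   vertex 2.8 2.8 2.8
   vertex 1.6 3.1 2.5
   vertex 2.7 0.5 3.5
  endloop
 endfacet
 facet normal -0.970 -0.084 0.227
  outer loop
   vertex 1.3 2.2 2.4
   vertex 1.0 2.7 1.3
   vertex 1.3 0.3 1.7
  endloop
 endfacet
 facet normal -0.757 -0.226 0.614
  outer loop
   vertex 1.3 2.2 2.4
   vertex 1.3 0.3 1.7
   vertex 2.7 0.5 3.5
  endloop
 endfacet
 facet normal -0.546 0.089 0.833
  outer loop
   vertex 1.3 2.2 2.4
   vertex 2.7 0.5 3.5
   vertex 1.6 3.1 2.5
  endloop
 endfacet
 facet normal 0.400 0.878 -0.262
  outer loop
   vertex 1.6 3.6 2.2
   vertex 3.4 2.9 2.6
   vertex 3.3 2.2 0.1
  endloop
 endfacet
 facet normal 0.117 0.702 0.702
  outer loop
   vertex 1.6 3.6 2.2
   vertex 2.8 2.8 2.8
   vertex 3.4 2.9 2.6
  endloop
 endfacet
 facet normal -0.085 0.513 0.854
  outer loop
   vertex 1.6 3.6 2.2
   vertex 1.6 3.1 2.5
   vertex 2.8 2.8 2.8
  endloop
 endfacet
 facet normal -0.170 0.751 -0.638
  outer loop
   vertex 1.6 3.6 2.2
   vertex 3.3 2.2 0.1
   vertex 1.0 2.7 1.3
  endloop
 endfacet
 facet normal -0.902 0.244 0.357
  outer loop
   vertex 1.6 3.6 2.2
   vertex 1.0 2.7 1.3
   vertex 1.3 2.2 2.4
  endloop
 endfacet
 facet normal -0.877 0.247 0.411
  outer loop
   vertex 1.6 3.6 2.2
   vertex 1.3 2.2 2.4
   vertex 1.6 3.1 2.5
  endloop
 endfacet
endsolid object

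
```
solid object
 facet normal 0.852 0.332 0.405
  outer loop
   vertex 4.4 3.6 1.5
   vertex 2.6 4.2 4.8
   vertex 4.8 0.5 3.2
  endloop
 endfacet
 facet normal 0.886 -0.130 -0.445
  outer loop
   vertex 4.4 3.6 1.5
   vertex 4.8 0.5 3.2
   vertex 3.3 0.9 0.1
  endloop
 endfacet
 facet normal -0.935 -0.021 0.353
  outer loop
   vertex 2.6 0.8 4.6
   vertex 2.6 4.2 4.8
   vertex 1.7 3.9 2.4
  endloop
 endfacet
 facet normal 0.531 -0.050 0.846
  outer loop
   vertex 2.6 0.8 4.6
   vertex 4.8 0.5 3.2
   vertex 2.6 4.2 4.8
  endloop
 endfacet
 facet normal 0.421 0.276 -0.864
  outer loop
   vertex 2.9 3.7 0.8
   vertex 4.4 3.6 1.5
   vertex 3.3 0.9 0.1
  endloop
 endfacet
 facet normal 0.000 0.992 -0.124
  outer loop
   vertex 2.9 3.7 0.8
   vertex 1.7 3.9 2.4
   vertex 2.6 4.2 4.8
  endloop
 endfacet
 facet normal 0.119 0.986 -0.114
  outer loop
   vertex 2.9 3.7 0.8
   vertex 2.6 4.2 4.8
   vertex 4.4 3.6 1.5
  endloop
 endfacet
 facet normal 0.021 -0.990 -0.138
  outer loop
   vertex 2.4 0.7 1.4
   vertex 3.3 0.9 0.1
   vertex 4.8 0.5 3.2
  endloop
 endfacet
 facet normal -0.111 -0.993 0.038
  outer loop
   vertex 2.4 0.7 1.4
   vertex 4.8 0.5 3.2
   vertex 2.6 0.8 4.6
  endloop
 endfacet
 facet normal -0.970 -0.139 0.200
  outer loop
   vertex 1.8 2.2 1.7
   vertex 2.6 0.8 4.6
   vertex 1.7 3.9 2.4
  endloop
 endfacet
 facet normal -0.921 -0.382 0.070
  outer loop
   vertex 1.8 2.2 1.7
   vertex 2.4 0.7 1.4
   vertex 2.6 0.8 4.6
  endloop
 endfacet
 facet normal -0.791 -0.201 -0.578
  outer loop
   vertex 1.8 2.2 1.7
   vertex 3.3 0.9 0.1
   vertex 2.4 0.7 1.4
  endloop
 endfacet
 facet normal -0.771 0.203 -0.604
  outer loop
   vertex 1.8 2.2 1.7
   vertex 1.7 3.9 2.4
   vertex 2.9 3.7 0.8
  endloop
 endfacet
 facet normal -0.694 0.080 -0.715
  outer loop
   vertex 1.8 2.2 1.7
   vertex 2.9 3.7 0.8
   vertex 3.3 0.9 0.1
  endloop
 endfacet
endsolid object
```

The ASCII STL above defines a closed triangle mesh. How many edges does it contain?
21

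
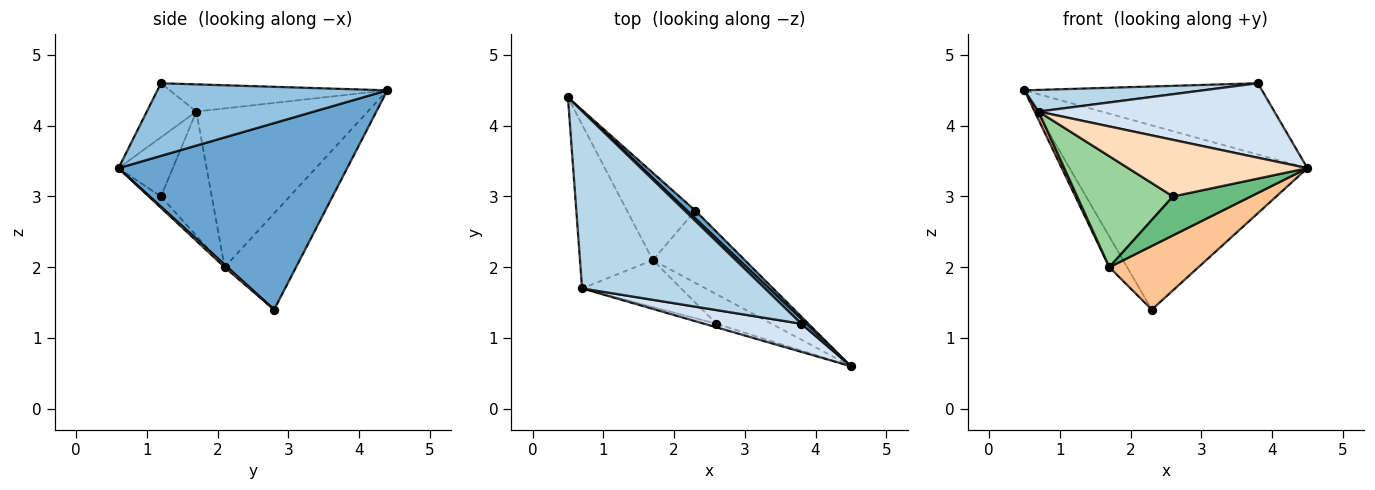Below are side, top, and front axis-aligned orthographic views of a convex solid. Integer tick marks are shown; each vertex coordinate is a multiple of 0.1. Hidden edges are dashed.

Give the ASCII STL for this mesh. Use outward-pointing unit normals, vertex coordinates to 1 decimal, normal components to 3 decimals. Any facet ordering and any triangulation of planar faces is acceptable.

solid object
 facet normal 0.693 0.720 0.030
  outer loop
   vertex 2.3 2.8 1.4
   vertex 0.5 4.4 4.5
   vertex 4.5 0.6 3.4
  endloop
 endfacet
 facet normal 0.695 0.718 0.046
  outer loop
   vertex 3.8 1.2 4.6
   vertex 4.5 0.6 3.4
   vertex 0.5 4.4 4.5
  endloop
 endfacet
 facet normal -0.146 -0.120 0.982
  outer loop
   vertex 0.7 1.7 4.2
   vertex 3.8 1.2 4.6
   vertex 0.5 4.4 4.5
  endloop
 endfacet
 facet normal -0.193 -0.918 0.347
  outer loop
   vertex 0.7 1.7 4.2
   vertex 4.5 0.6 3.4
   vertex 3.8 1.2 4.6
  endloop
 endfacet
 facet normal -0.799 0.199 -0.567
  outer loop
   vertex 1.7 2.1 2.0
   vertex 0.5 4.4 4.5
   vertex 2.3 2.8 1.4
  endloop
 endfacet
 facet normal -0.909 -0.021 -0.417
  outer loop
   vertex 1.7 2.1 2.0
   vertex 0.7 1.7 4.2
   vertex 0.5 4.4 4.5
  endloop
 endfacet
 facet normal 0.021 -0.661 -0.750
  outer loop
   vertex 1.7 2.1 2.0
   vertex 2.3 2.8 1.4
   vertex 4.5 0.6 3.4
  endloop
 endfacet
 facet normal -0.289 -0.955 -0.060
  outer loop
   vertex 2.6 1.2 3.0
   vertex 4.5 0.6 3.4
   vertex 0.7 1.7 4.2
  endloop
 endfacet
 facet normal -0.123 -0.790 -0.600
  outer loop
   vertex 2.6 1.2 3.0
   vertex 1.7 2.1 2.0
   vertex 4.5 0.6 3.4
  endloop
 endfacet
 facet normal -0.439 -0.828 -0.350
  outer loop
   vertex 2.6 1.2 3.0
   vertex 0.7 1.7 4.2
   vertex 1.7 2.1 2.0
  endloop
 endfacet
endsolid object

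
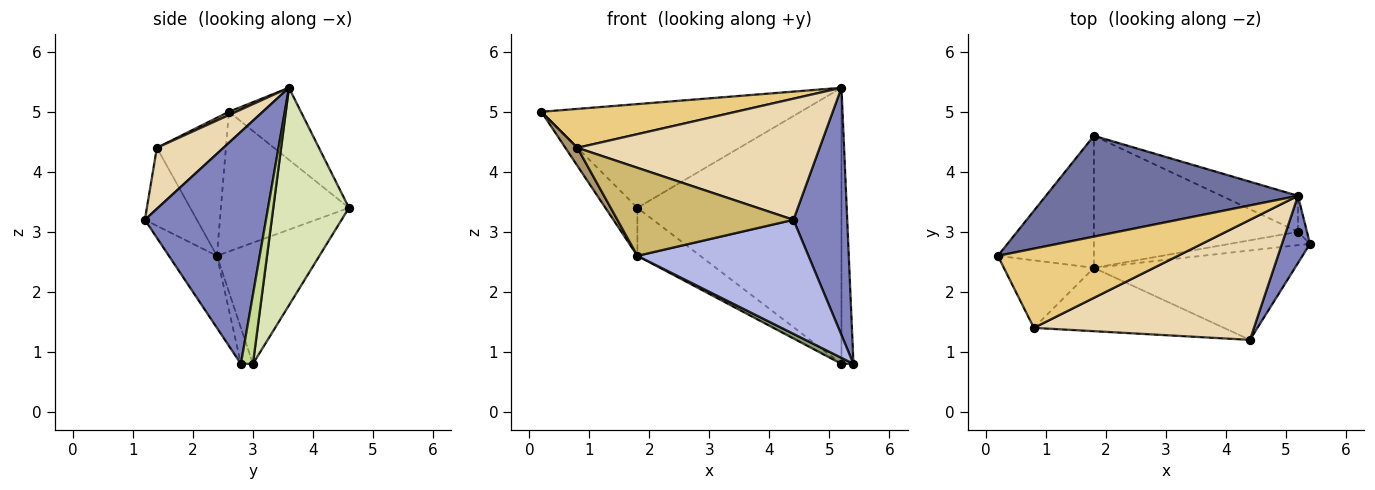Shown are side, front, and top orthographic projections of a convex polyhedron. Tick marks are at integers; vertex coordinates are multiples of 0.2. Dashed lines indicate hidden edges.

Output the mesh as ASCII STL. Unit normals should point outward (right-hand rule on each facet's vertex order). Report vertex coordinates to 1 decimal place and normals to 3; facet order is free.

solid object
 facet normal -0.195 0.703 0.684
  outer loop
   vertex 5.2 3.6 5.4
   vertex 1.8 4.6 3.4
   vertex 0.2 2.6 5.0
  endloop
 endfacet
 facet normal 0.908 -0.403 0.110
  outer loop
   vertex 4.4 1.2 3.2
   vertex 5.4 2.8 0.8
   vertex 5.2 3.6 5.4
  endloop
 endfacet
 facet normal -0.807 0.202 -0.555
  outer loop
   vertex 1.8 2.4 2.6
   vertex 0.2 2.6 5.0
   vertex 1.8 4.6 3.4
  endloop
 endfacet
 facet normal -0.216 -0.769 -0.602
  outer loop
   vertex 1.8 2.4 2.6
   vertex 5.4 2.8 0.8
   vertex 4.4 1.2 3.2
  endloop
 endfacet
 facet normal -0.380 -0.380 -0.844
  outer loop
   vertex 5.2 3.0 0.8
   vertex 5.4 2.8 0.8
   vertex 1.8 2.4 2.6
  endloop
 endfacet
 facet normal -0.487 0.298 -0.821
  outer loop
   vertex 5.2 3.0 0.8
   vertex 1.8 2.4 2.6
   vertex 1.8 4.6 3.4
  endloop
 endfacet
 facet normal 0.704 0.704 -0.092
  outer loop
   vertex 5.2 3.0 0.8
   vertex 5.2 3.6 5.4
   vertex 5.4 2.8 0.8
  endloop
 endfacet
 facet normal 0.345 0.931 -0.121
  outer loop
   vertex 5.2 3.0 0.8
   vertex 1.8 4.6 3.4
   vertex 5.2 3.6 5.4
  endloop
 endfacet
 facet normal -0.829 -0.144 -0.541
  outer loop
   vertex 0.8 1.4 4.4
   vertex 0.2 2.6 5.0
   vertex 1.8 2.4 2.6
  endloop
 endfacet
 facet normal -0.233 -0.789 -0.568
  outer loop
   vertex 0.8 1.4 4.4
   vertex 1.8 2.4 2.6
   vertex 4.4 1.2 3.2
  endloop
 endfacet
 facet normal 0.016 -0.441 0.898
  outer loop
   vertex 0.8 1.4 4.4
   vertex 5.2 3.6 5.4
   vertex 0.2 2.6 5.0
  endloop
 endfacet
 facet normal 0.192 -0.697 0.691
  outer loop
   vertex 0.8 1.4 4.4
   vertex 4.4 1.2 3.2
   vertex 5.2 3.6 5.4
  endloop
 endfacet
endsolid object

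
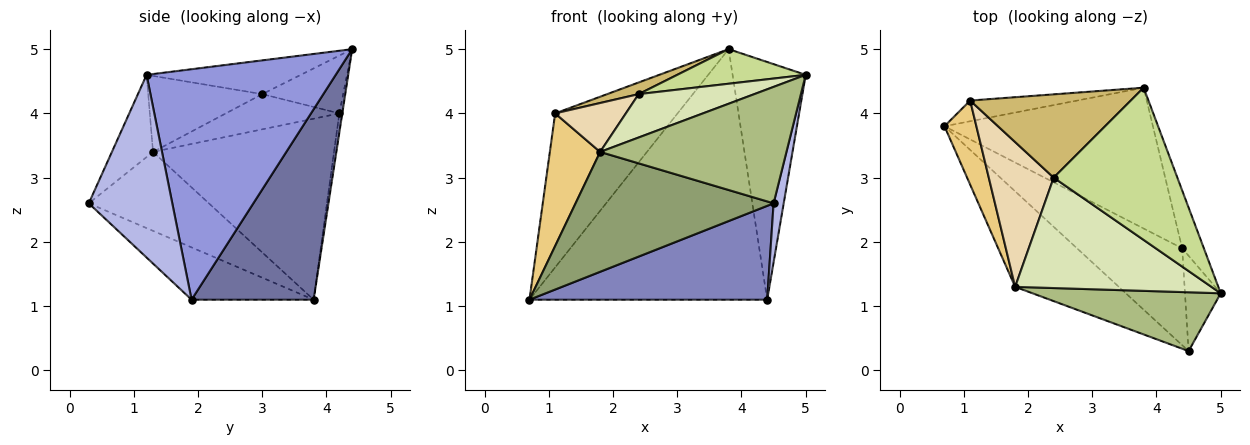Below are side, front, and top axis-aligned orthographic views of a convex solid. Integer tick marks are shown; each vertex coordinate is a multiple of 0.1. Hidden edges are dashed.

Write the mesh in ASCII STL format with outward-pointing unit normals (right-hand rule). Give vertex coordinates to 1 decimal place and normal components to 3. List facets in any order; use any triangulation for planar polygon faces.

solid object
 facet normal 0.409 0.796 -0.447
  outer loop
   vertex 4.4 1.9 1.1
   vertex 0.7 3.8 1.1
   vertex 3.8 4.4 5.0
  endloop
 endfacet
 facet normal -0.336 -0.655 -0.676
  outer loop
   vertex 4.4 1.9 1.1
   vertex 4.5 0.3 2.6
   vertex 0.7 3.8 1.1
  endloop
 endfacet
 facet normal 0.929 0.359 -0.087
  outer loop
   vertex 4.4 1.9 1.1
   vertex 3.8 4.4 5.0
   vertex 5.0 1.2 4.6
  endloop
 endfacet
 facet normal 0.975 -0.118 -0.191
  outer loop
   vertex 4.4 1.9 1.1
   vertex 5.0 1.2 4.6
   vertex 4.5 0.3 2.6
  endloop
 endfacet
 facet normal -0.429 -0.707 -0.563
  outer loop
   vertex 1.8 1.3 3.4
   vertex 0.7 3.8 1.1
   vertex 4.5 0.3 2.6
  endloop
 endfacet
 facet normal -0.193 -0.876 0.442
  outer loop
   vertex 1.8 1.3 3.4
   vertex 4.5 0.3 2.6
   vertex 5.0 1.2 4.6
  endloop
 endfacet
 facet normal -0.257 -0.214 0.942
  outer loop
   vertex 2.4 3.0 4.3
   vertex 5.0 1.2 4.6
   vertex 3.8 4.4 5.0
  endloop
 endfacet
 facet normal -0.339 -0.344 0.876
  outer loop
   vertex 2.4 3.0 4.3
   vertex 1.8 1.3 3.4
   vertex 5.0 1.2 4.6
  endloop
 endfacet
 facet normal -0.024 0.991 -0.133
  outer loop
   vertex 1.1 4.2 4.0
   vertex 3.8 4.4 5.0
   vertex 0.7 3.8 1.1
  endloop
 endfacet
 facet normal -0.336 -0.131 0.933
  outer loop
   vertex 1.1 4.2 4.0
   vertex 2.4 3.0 4.3
   vertex 3.8 4.4 5.0
  endloop
 endfacet
 facet normal -0.950 -0.264 0.167
  outer loop
   vertex 1.1 4.2 4.0
   vertex 0.7 3.8 1.1
   vertex 1.8 1.3 3.4
  endloop
 endfacet
 facet normal -0.457 -0.285 0.843
  outer loop
   vertex 1.1 4.2 4.0
   vertex 1.8 1.3 3.4
   vertex 2.4 3.0 4.3
  endloop
 endfacet
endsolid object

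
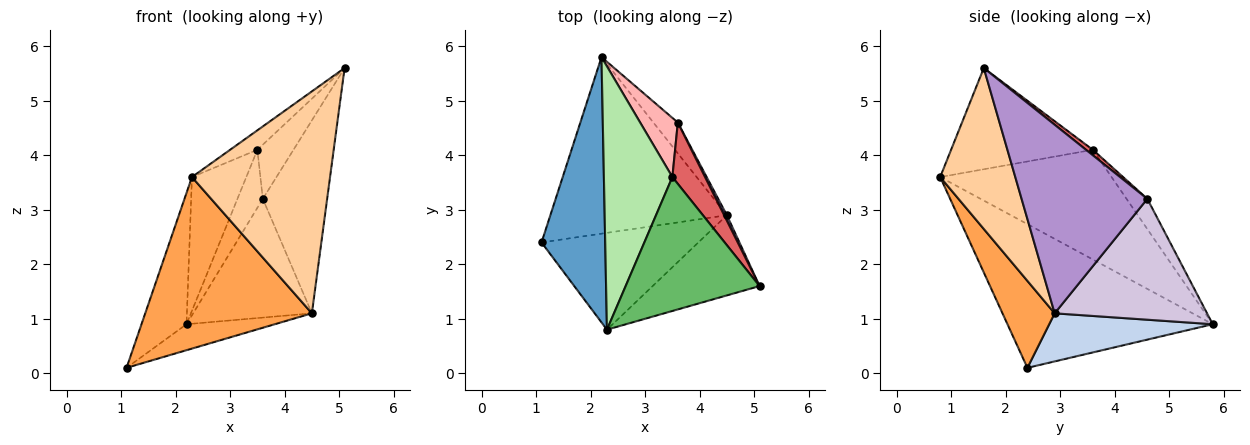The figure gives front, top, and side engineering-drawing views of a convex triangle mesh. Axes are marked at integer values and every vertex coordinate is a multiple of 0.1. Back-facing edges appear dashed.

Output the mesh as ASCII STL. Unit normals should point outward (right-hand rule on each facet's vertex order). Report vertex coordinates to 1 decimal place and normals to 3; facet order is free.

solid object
 facet normal -0.896 0.197 0.397
  outer loop
   vertex 2.3 0.8 3.6
   vertex 2.2 5.8 0.9
   vertex 1.1 2.4 0.1
  endloop
 endfacet
 facet normal 0.260 0.141 -0.955
  outer loop
   vertex 4.5 2.9 1.1
   vertex 1.1 2.4 0.1
   vertex 2.2 5.8 0.9
  endloop
 endfacet
 facet normal 0.263 -0.840 -0.474
  outer loop
   vertex 4.5 2.9 1.1
   vertex 2.3 0.8 3.6
   vertex 1.1 2.4 0.1
  endloop
 endfacet
 facet normal 0.455 -0.837 -0.303
  outer loop
   vertex 4.5 2.9 1.1
   vertex 5.1 1.6 5.6
   vertex 2.3 0.8 3.6
  endloop
 endfacet
 facet normal -0.599 0.115 0.792
  outer loop
   vertex 3.5 3.6 4.1
   vertex 2.3 0.8 3.6
   vertex 5.1 1.6 5.6
  endloop
 endfacet
 facet normal -0.819 0.260 0.511
  outer loop
   vertex 3.5 3.6 4.1
   vertex 2.2 5.8 0.9
   vertex 2.3 0.8 3.6
  endloop
 endfacet
 facet normal 0.124 0.657 0.744
  outer loop
   vertex 3.6 4.6 3.2
   vertex 3.5 3.6 4.1
   vertex 5.1 1.6 5.6
  endloop
 endfacet
 facet normal -0.497 0.607 0.620
  outer loop
   vertex 3.6 4.6 3.2
   vertex 2.2 5.8 0.9
   vertex 3.5 3.6 4.1
  endloop
 endfacet
 facet normal 0.890 0.455 0.013
  outer loop
   vertex 3.6 4.6 3.2
   vertex 5.1 1.6 5.6
   vertex 4.5 2.9 1.1
  endloop
 endfacet
 facet normal 0.779 0.607 -0.157
  outer loop
   vertex 3.6 4.6 3.2
   vertex 4.5 2.9 1.1
   vertex 2.2 5.8 0.9
  endloop
 endfacet
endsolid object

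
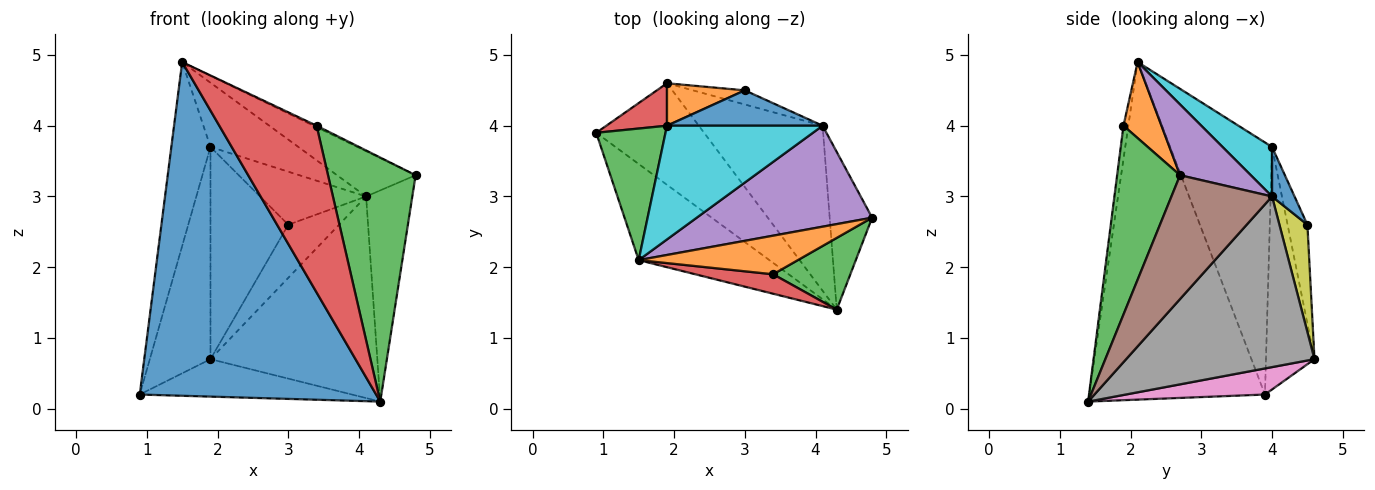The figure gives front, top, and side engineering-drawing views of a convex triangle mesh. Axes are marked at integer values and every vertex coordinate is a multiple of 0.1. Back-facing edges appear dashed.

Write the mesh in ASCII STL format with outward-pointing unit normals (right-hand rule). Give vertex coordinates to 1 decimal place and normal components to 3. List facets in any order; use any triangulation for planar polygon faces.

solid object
 facet normal -0.581 -0.782 -0.225
  outer loop
   vertex 4.3 1.4 0.1
   vertex 1.5 2.1 4.9
   vertex 0.9 3.9 0.2
  endloop
 endfacet
 facet normal 0.431 0.035 0.902
  outer loop
   vertex 3.4 1.9 4.0
   vertex 4.8 2.7 3.3
   vertex 1.5 2.1 4.9
  endloop
 endfacet
 facet normal 0.568 -0.790 0.232
  outer loop
   vertex 3.4 1.9 4.0
   vertex 4.3 1.4 0.1
   vertex 4.8 2.7 3.3
  endloop
 endfacet
 facet normal -0.050 -0.992 0.116
  outer loop
   vertex 3.4 1.9 4.0
   vertex 1.5 2.1 4.9
   vertex 4.3 1.4 0.1
  endloop
 endfacet
 facet normal 0.345 0.384 0.856
  outer loop
   vertex 4.1 4.0 3.0
   vertex 1.5 2.1 4.9
   vertex 4.8 2.7 3.3
  endloop
 endfacet
 facet normal 0.868 0.399 -0.297
  outer loop
   vertex 4.1 4.0 3.0
   vertex 4.8 2.7 3.3
   vertex 4.3 1.4 0.1
  endloop
 endfacet
 facet normal 0.221 0.337 -0.915
  outer loop
   vertex 1.9 4.6 0.7
   vertex 4.3 1.4 0.1
   vertex 0.9 3.9 0.2
  endloop
 endfacet
 facet normal 0.658 0.583 -0.477
  outer loop
   vertex 1.9 4.6 0.7
   vertex 4.1 4.0 3.0
   vertex 4.3 1.4 0.1
  endloop
 endfacet
 facet normal 0.470 0.853 -0.227
  outer loop
   vertex 1.9 4.6 0.7
   vertex 3.0 4.5 2.6
   vertex 4.1 4.0 3.0
  endloop
 endfacet
 facet normal 0.267 0.474 0.839
  outer loop
   vertex 1.9 4.0 3.7
   vertex 1.5 2.1 4.9
   vertex 4.1 4.0 3.0
  endloop
 endfacet
 facet normal 0.174 0.819 0.546
  outer loop
   vertex 1.9 4.0 3.7
   vertex 4.1 4.0 3.0
   vertex 3.0 4.5 2.6
  endloop
 endfacet
 facet normal -0.242 0.951 0.190
  outer loop
   vertex 1.9 4.0 3.7
   vertex 3.0 4.5 2.6
   vertex 1.9 4.6 0.7
  endloop
 endfacet
 facet normal -0.904 0.347 0.248
  outer loop
   vertex 1.9 4.0 3.7
   vertex 0.9 3.9 0.2
   vertex 1.5 2.1 4.9
  endloop
 endfacet
 facet normal -0.617 0.772 0.154
  outer loop
   vertex 1.9 4.0 3.7
   vertex 1.9 4.6 0.7
   vertex 0.9 3.9 0.2
  endloop
 endfacet
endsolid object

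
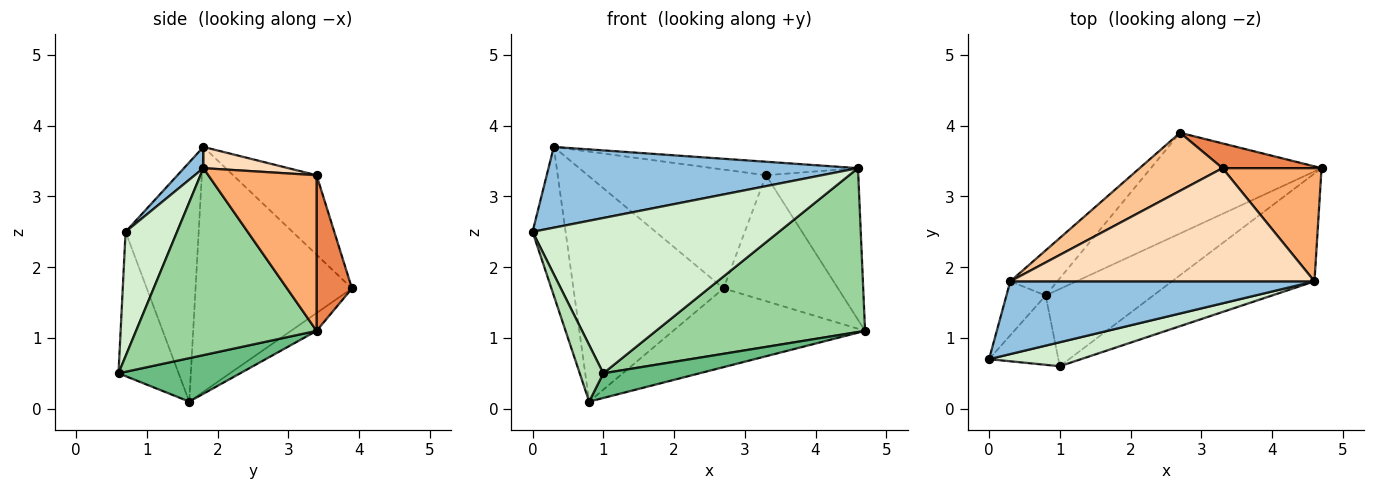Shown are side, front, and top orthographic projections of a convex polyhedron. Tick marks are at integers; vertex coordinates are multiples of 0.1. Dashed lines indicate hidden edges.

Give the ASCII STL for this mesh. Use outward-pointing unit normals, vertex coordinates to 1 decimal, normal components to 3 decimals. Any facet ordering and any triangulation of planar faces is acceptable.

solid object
 facet normal -0.082 0.614 -0.785
  outer loop
   vertex 0.8 1.6 0.1
   vertex 2.7 3.9 1.7
   vertex 4.7 3.4 1.1
  endloop
 endfacet
 facet normal 0.047 -0.742 0.669
  outer loop
   vertex 0.3 1.8 3.7
   vertex 0.0 0.7 2.5
   vertex 4.6 1.8 3.4
  endloop
 endfacet
 facet normal -0.901 0.407 -0.148
  outer loop
   vertex 0.3 1.8 3.7
   vertex 0.8 1.6 0.1
   vertex 0.0 0.7 2.5
  endloop
 endfacet
 facet normal -0.715 0.686 -0.137
  outer loop
   vertex 0.3 1.8 3.7
   vertex 2.7 3.9 1.7
   vertex 0.8 1.6 0.1
  endloop
 endfacet
 facet normal 0.290 0.939 0.185
  outer loop
   vertex 3.3 3.4 3.3
   vertex 4.7 3.4 1.1
   vertex 2.7 3.9 1.7
  endloop
 endfacet
 facet normal 0.685 0.584 0.436
  outer loop
   vertex 3.3 3.4 3.3
   vertex 4.6 1.8 3.4
   vertex 4.7 3.4 1.1
  endloop
 endfacet
 facet normal -0.388 0.828 0.404
  outer loop
   vertex 3.3 3.4 3.3
   vertex 2.7 3.9 1.7
   vertex 0.3 1.8 3.7
  endloop
 endfacet
 facet normal 0.069 0.118 0.991
  outer loop
   vertex 3.3 3.4 3.3
   vertex 0.3 1.8 3.7
   vertex 4.6 1.8 3.4
  endloop
 endfacet
 facet normal 0.359 -0.284 -0.889
  outer loop
   vertex 1.0 0.6 0.5
   vertex 0.8 1.6 0.1
   vertex 4.7 3.4 1.1
  endloop
 endfacet
 facet normal 0.585 -0.677 -0.446
  outer loop
   vertex 1.0 0.6 0.5
   vertex 4.7 3.4 1.1
   vertex 4.6 1.8 3.4
  endloop
 endfacet
 facet normal -0.850 -0.333 -0.408
  outer loop
   vertex 1.0 0.6 0.5
   vertex 0.0 0.7 2.5
   vertex 0.8 1.6 0.1
  endloop
 endfacet
 facet normal 0.202 -0.968 0.149
  outer loop
   vertex 1.0 0.6 0.5
   vertex 4.6 1.8 3.4
   vertex 0.0 0.7 2.5
  endloop
 endfacet
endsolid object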